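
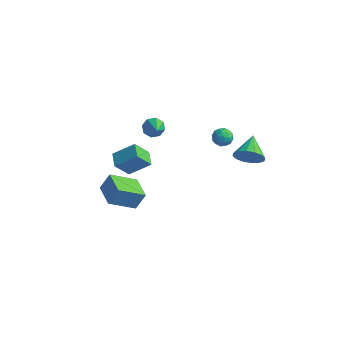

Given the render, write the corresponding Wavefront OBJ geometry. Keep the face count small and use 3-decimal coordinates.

v -2.241 -1.318 -2.454
v -2.737 -2.027 -1.328
v -2.882 -0.574 -2.269
v -3.378 -1.282 -1.142
v -1.162 -0.618 -1.538
v -1.658 -1.326 -0.411
v -1.803 0.127 -1.352
v -2.299 -0.582 -0.226
v 3.122 3.073 -1.706
v 3.585 2.917 -0.879
v 2.578 4.487 -1.134
v 3.912 3.159 -1.166
v 4.026 3.377 -1.597
v 3.899 3.514 -2.058
v 3.563 3.532 -2.424
v 3.11 3.428 -2.597
v 2.659 3.228 -2.532
v 2.333 2.987 -2.245
v 2.218 2.768 -1.814
v 2.346 2.632 -1.354
v 2.681 2.613 -0.988
v 3.135 2.717 -0.814
v 1.494 3.36 -1.036
v 1.827 3.405 -0.466
v 1.033 2.455 -0.694
v 1.366 2.5 -0.124
v 0.886 2.935 -0.262
v 1.171 3.494 -0.474
v 1.689 2.366 -0.686
v 1.974 2.925 -0.898
v 1.948 2.791 -0.25
v 1.452 3.143 0.012
v 1.408 2.717 -1.172
v 0.912 3.069 -0.91
v 1.701 3.462 -0.781
v 1.159 2.398 -0.379
v 0.877 2.654 -0.46
v 1.073 2.68 -0.125
v 1.315 3.514 -0.786
v 1.511 3.541 -0.451
v 0.958 3.265 -0.331
v 1.349 2.319 -0.709
v 1.545 2.346 -0.374
v 1.787 3.18 -1.035
v 1.983 3.206 -0.7
v 1.902 2.595 -0.829
v 1.968 3.128 -0.319
v 1.697 2.596 -0.118
v 1.887 2.517 -0.448
v 2.054 2.845 -0.573
v 1.677 3.335 -0.165
v 1.406 2.803 0.037
v 1.123 3.058 -0.045
v 1.291 3.387 -0.169
v 1.748 2.973 -0.038
v 1.454 3.057 -1.197
v 1.183 2.525 -0.995
v 1.569 2.473 -0.991
v 1.737 2.802 -1.115
v 1.163 3.264 -1.042
v 0.892 2.732 -0.841
v 0.806 3.015 -0.587
v 0.973 3.343 -0.712
v 1.112 2.887 -1.122
v -2.382 -4.051 -1.377
v -2.039 -3.539 -0.394
v -1.353 -2.863 -2.353
v -1.011 -2.351 -1.37
v -1.169 -5.029 -1.29
v -0.827 -4.517 -0.307
v -0.141 -3.841 -2.266
v 0.202 -3.329 -1.283
v -2.878 2.297 -1.396
v -2.386 2.211 -1.871
v -1.802 0.983 -0.044
v -2.289 2.619 -1.552
v -2.537 2.839 -1.14
v -2.985 2.741 -0.879
v -3.371 2.383 -0.92
v -3.468 1.974 -1.239
v -3.22 1.754 -1.651
v -2.772 1.852 -1.912
f 2 4 1
f 5 2 1
f 1 4 3
f 3 5 1
f 2 8 4
f 6 2 5
f 6 8 2
f 4 8 3
f 7 5 3
f 3 8 7
f 7 6 5
f 8 6 7
f 10 9 12
f 10 12 11
f 12 9 13
f 12 13 11
f 13 9 14
f 13 14 11
f 14 9 15
f 14 15 11
f 15 9 16
f 15 16 11
f 16 9 17
f 16 17 11
f 17 9 18
f 17 18 11
f 18 9 19
f 18 19 11
f 19 9 20
f 19 20 11
f 20 9 21
f 20 21 11
f 21 9 22
f 21 22 11
f 22 9 10
f 22 10 11
f 23 60 39
f 60 34 63
f 39 63 28
f 60 63 39
f 23 39 35
f 39 28 40
f 35 40 24
f 39 40 35
f 23 35 44
f 35 24 45
f 44 45 30
f 35 45 44
f 23 44 56
f 44 30 59
f 56 59 33
f 44 59 56
f 23 56 60
f 56 33 64
f 60 64 34
f 56 64 60
f 24 40 51
f 40 28 54
f 51 54 32
f 40 54 51
f 28 63 41
f 63 34 62
f 41 62 27
f 63 62 41
f 34 64 61
f 64 33 57
f 61 57 25
f 64 57 61
f 33 59 58
f 59 30 46
f 58 46 29
f 59 46 58
f 30 45 50
f 45 24 47
f 50 47 31
f 45 47 50
f 26 52 38
f 52 32 53
f 38 53 27
f 52 53 38
f 26 38 36
f 38 27 37
f 36 37 25
f 38 37 36
f 26 36 43
f 36 25 42
f 43 42 29
f 36 42 43
f 26 43 48
f 43 29 49
f 48 49 31
f 43 49 48
f 26 48 52
f 48 31 55
f 52 55 32
f 48 55 52
f 27 53 41
f 53 32 54
f 41 54 28
f 53 54 41
f 25 37 61
f 37 27 62
f 61 62 34
f 37 62 61
f 29 42 58
f 42 25 57
f 58 57 33
f 42 57 58
f 31 49 50
f 49 29 46
f 50 46 30
f 49 46 50
f 32 55 51
f 55 31 47
f 51 47 24
f 55 47 51
f 66 68 65
f 69 66 65
f 65 68 67
f 67 69 65
f 66 72 68
f 70 66 69
f 70 72 66
f 68 72 67
f 71 69 67
f 67 72 71
f 71 70 69
f 72 70 71
f 74 73 76
f 74 76 75
f 76 73 77
f 76 77 75
f 77 73 78
f 77 78 75
f 78 73 79
f 78 79 75
f 79 73 80
f 79 80 75
f 80 73 81
f 80 81 75
f 81 73 82
f 81 82 75
f 82 73 74
f 82 74 75



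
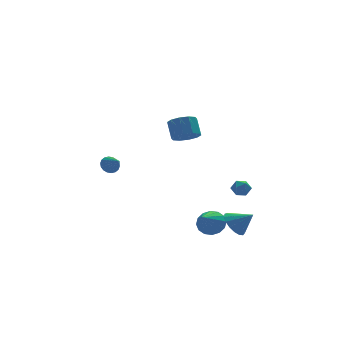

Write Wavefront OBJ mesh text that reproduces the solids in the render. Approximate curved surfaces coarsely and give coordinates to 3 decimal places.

v 2.408 -3.292 -3.729
v 2.744 -3.814 -4.421
v 3.332 -3.808 -2.891
v 2.979 -3.436 -4.448
v 3.083 -3.026 -4.31
v 3.033 -2.677 -4.039
v 2.839 -2.468 -3.697
v 2.546 -2.449 -3.362
v 2.222 -2.622 -3.111
v 1.94 -2.949 -3.002
v 1.766 -3.354 -3.059
v 1.738 -3.745 -3.27
v 1.864 -4.033 -3.586
v 2.115 -4.15 -3.934
v 2.432 -4.071 -4.236
v -0.456 -3.351 3.421
v 0.273 -3.02 3.169
v 0.266 -2.258 4.147
v -0.464 -2.589 4.399
v -0.111 -2.746 2.952
v -0.118 -1.984 3.93
v -0.627 -2.703 2.915
v -0.634 -1.941 3.893
v -1.077 -2.907 3.07
v -1.085 -2.145 4.049
v -1.291 -3.281 3.36
v -1.299 -2.519 4.338
v -1.186 -3.682 3.673
v -1.193 -2.92 4.651
v -0.802 -3.956 3.89
v -0.809 -3.194 4.868
v -0.286 -3.999 3.927
v -0.293 -3.237 4.905
v 0.165 -3.795 3.771
v 0.157 -3.033 4.75
v 0.379 -3.421 3.482
v 0.371 -2.659 4.46
v -3.415 1.926 -0.412
v -3.162 1.669 -0.929
v -3.105 0.974 0.212
v -2.947 1.811 -0.819
v -2.825 1.976 -0.628
v -2.82 2.131 -0.394
v -2.932 2.246 -0.164
v -3.14 2.297 0.016
v -3.402 2.274 0.112
v -3.667 2.183 0.104
v -3.882 2.041 -0.006
v -4.005 1.876 -0.197
v -4.01 1.721 -0.43
v -3.898 1.606 -0.66
v -3.69 1.555 -0.841
v -3.427 1.578 -0.937
v 1.33 -2.389 -3.885
v 1.815 -2.14 -3.181
v 0.35 -3.671 -2.755
v 1.449 -1.859 -3.179
v 1.052 -1.72 -3.367
v 0.729 -1.761 -3.693
v 0.568 -1.97 -4.071
v 0.61 -2.291 -4.398
v 0.846 -2.638 -4.588
v 1.211 -2.919 -4.59
v 1.608 -3.057 -4.402
v 1.931 -3.017 -4.076
v 2.093 -2.808 -3.698
v 2.05 -2.487 -3.371
v 2.277 -2.914 -1.028
v 2.677 -2.803 -1.503
v 3.003 -3.437 -0.537
v 3.403 -3.326 -1.012
v 3.218 -2.853 -0.638
v 2.769 -2.529 -0.942
v 2.911 -3.711 -1.098
v 2.462 -3.387 -1.402
v 3.069 -3.295 -1.546
v 3.259 -2.765 -1.262
v 2.421 -3.475 -0.778
v 2.611 -2.945 -0.494
f 2 1 4
f 2 4 3
f 4 1 5
f 4 5 3
f 5 1 6
f 5 6 3
f 6 1 7
f 6 7 3
f 7 1 8
f 7 8 3
f 8 1 9
f 8 9 3
f 9 1 10
f 9 10 3
f 10 1 11
f 10 11 3
f 11 1 12
f 11 12 3
f 12 1 13
f 12 13 3
f 13 1 14
f 13 14 3
f 14 1 15
f 14 15 3
f 15 1 2
f 15 2 3
f 17 16 20
f 17 20 18
f 18 20 21
f 18 21 19
f 20 16 22
f 20 22 21
f 21 22 23
f 21 23 19
f 22 16 24
f 22 24 23
f 23 24 25
f 23 25 19
f 24 16 26
f 24 26 25
f 25 26 27
f 25 27 19
f 26 16 28
f 26 28 27
f 27 28 29
f 27 29 19
f 28 16 30
f 28 30 29
f 29 30 31
f 29 31 19
f 30 16 32
f 30 32 31
f 31 32 33
f 31 33 19
f 32 16 34
f 32 34 33
f 33 34 35
f 33 35 19
f 34 16 36
f 34 36 35
f 35 36 37
f 35 37 19
f 36 16 17
f 36 17 37
f 37 17 18
f 37 18 19
f 39 38 41
f 39 41 40
f 41 38 42
f 41 42 40
f 42 38 43
f 42 43 40
f 43 38 44
f 43 44 40
f 44 38 45
f 44 45 40
f 45 38 46
f 45 46 40
f 46 38 47
f 46 47 40
f 47 38 48
f 47 48 40
f 48 38 49
f 48 49 40
f 49 38 50
f 49 50 40
f 50 38 51
f 50 51 40
f 51 38 52
f 51 52 40
f 52 38 53
f 52 53 40
f 53 38 39
f 53 39 40
f 55 54 57
f 55 57 56
f 57 54 58
f 57 58 56
f 58 54 59
f 58 59 56
f 59 54 60
f 59 60 56
f 60 54 61
f 60 61 56
f 61 54 62
f 61 62 56
f 62 54 63
f 62 63 56
f 63 54 64
f 63 64 56
f 64 54 65
f 64 65 56
f 65 54 66
f 65 66 56
f 66 54 67
f 66 67 56
f 67 54 55
f 67 55 56
f 68 79 73
f 68 73 69
f 68 69 75
f 68 75 78
f 68 78 79
f 69 73 77
f 73 79 72
f 79 78 70
f 78 75 74
f 75 69 76
f 71 77 72
f 71 72 70
f 71 70 74
f 71 74 76
f 71 76 77
f 72 77 73
f 70 72 79
f 74 70 78
f 76 74 75
f 77 76 69



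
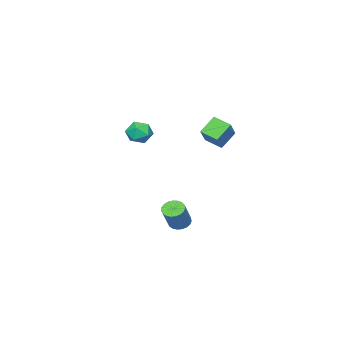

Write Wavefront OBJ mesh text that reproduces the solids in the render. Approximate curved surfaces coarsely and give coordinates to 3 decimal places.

v -2.14 2.968 3.458
v -1.986 1.966 3.859
v -0.926 3.588 4.54
v -0.772 2.586 4.94
v -1.248 2.754 2.58
v -1.094 1.752 2.98
v -0.034 3.374 3.661
v 0.12 2.372 4.062
v -2.154 -3.382 1.276
v -1.417 -3.551 1.712
v -2.903 -3.989 2.308
v -2.166 -4.158 2.744
v -2.443 -3.335 2.657
v -1.98 -2.96 2.02
v -2.34 -4.58 2
v -1.877 -4.205 1.363
v -1.532 -4.291 2.16
v -1.596 -3.522 2.566
v -2.724 -4.018 1.454
v -2.788 -3.249 1.86
v -1.556 -0.372 -3.857
v -1.07 -0.132 -4.251
v -0.099 0.192 -2.857
v -0.584 -0.048 -2.463
v -1.221 0.097 -4.199
v -0.249 0.421 -2.805
v -1.429 0.244 -4.088
v -0.458 0.568 -2.694
v -1.66 0.285 -3.937
v -0.688 0.609 -2.543
v -1.872 0.212 -3.772
v -0.901 0.536 -2.378
v -2.03 0.039 -3.622
v -1.059 0.363 -2.228
v -2.106 -0.206 -3.512
v -1.134 0.118 -2.118
v -2.086 -0.479 -3.462
v -1.115 -0.155 -2.068
v -1.975 -0.734 -3.481
v -1.004 -0.41 -2.086
v -1.792 -0.926 -3.564
v -0.82 -0.602 -2.17
v -1.567 -1.023 -3.698
v -0.596 -0.699 -2.304
v -1.341 -1.007 -3.86
v -0.369 -0.683 -2.465
v -1.151 -0.881 -4.021
v -0.18 -0.557 -2.626
v -1.032 -0.667 -4.153
v -0.061 -0.343 -2.759
v -1.003 -0.402 -4.235
v -0.032 -0.078 -2.841
f 2 4 1
f 5 2 1
f 1 4 3
f 3 5 1
f 2 8 4
f 6 2 5
f 6 8 2
f 4 8 3
f 7 5 3
f 3 8 7
f 7 6 5
f 8 6 7
f 9 20 14
f 9 14 10
f 9 10 16
f 9 16 19
f 9 19 20
f 10 14 18
f 14 20 13
f 20 19 11
f 19 16 15
f 16 10 17
f 12 18 13
f 12 13 11
f 12 11 15
f 12 15 17
f 12 17 18
f 13 18 14
f 11 13 20
f 15 11 19
f 17 15 16
f 18 17 10
f 22 21 25
f 22 25 23
f 23 25 26
f 23 26 24
f 25 21 27
f 25 27 26
f 26 27 28
f 26 28 24
f 27 21 29
f 27 29 28
f 28 29 30
f 28 30 24
f 29 21 31
f 29 31 30
f 30 31 32
f 30 32 24
f 31 21 33
f 31 33 32
f 32 33 34
f 32 34 24
f 33 21 35
f 33 35 34
f 34 35 36
f 34 36 24
f 35 21 37
f 35 37 36
f 36 37 38
f 36 38 24
f 37 21 39
f 37 39 38
f 38 39 40
f 38 40 24
f 39 21 41
f 39 41 40
f 40 41 42
f 40 42 24
f 41 21 43
f 41 43 42
f 42 43 44
f 42 44 24
f 43 21 45
f 43 45 44
f 44 45 46
f 44 46 24
f 45 21 47
f 45 47 46
f 46 47 48
f 46 48 24
f 47 21 49
f 47 49 48
f 48 49 50
f 48 50 24
f 49 21 51
f 49 51 50
f 50 51 52
f 50 52 24
f 51 21 22
f 51 22 52
f 52 22 23
f 52 23 24



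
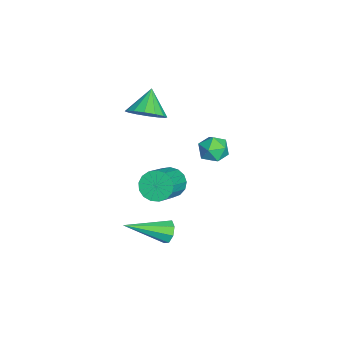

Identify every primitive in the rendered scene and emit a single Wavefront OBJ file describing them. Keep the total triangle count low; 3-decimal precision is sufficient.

v -0.081 2.029 -1.485
v 0.318 1.82 -2.11
v 1.66 1.302 -1.079
v 1.261 1.511 -0.455
v 0.414 2.172 -2.058
v 1.756 1.654 -1.027
v 0.396 2.491 -1.875
v 1.738 1.973 -0.844
v 0.269 2.705 -1.602
v 1.612 2.186 -0.571
v 0.062 2.763 -1.303
v 1.405 2.245 -0.272
v -0.178 2.654 -1.046
v 1.165 2.136 -0.015
v -0.395 2.401 -0.889
v 0.947 1.883 0.142
v -0.541 2.063 -0.869
v 0.801 1.545 0.162
v -0.582 1.718 -0.99
v 0.76 1.199 0.041
v -0.507 1.443 -1.225
v 0.835 0.925 -0.194
v -0.336 1.303 -1.519
v 1.007 0.785 -0.488
v -0.105 1.329 -1.806
v 1.237 0.811 -0.775
v 0.13 1.516 -2.019
v 1.473 0.998 -0.988
v 2.969 4.32 3.666
v 3.26 4.026 3.095
v 2.04 3.674 3.525
v 2.331 3.38 2.954
v 2.595 3.246 3.594
v 3.169 3.645 3.681
v 2.131 4.055 2.939
v 2.705 4.454 3.026
v 2.742 3.862 2.646
v 3.029 3.362 3.051
v 2.271 4.338 3.569
v 2.558 3.838 3.974
v 0.471 1.104 3.561
v 0.922 0.631 4.15
v -0.451 1.316 4.439
v 1.071 1.058 4.203
v 1.059 1.498 4.083
v 0.889 1.832 3.824
v 0.607 1.97 3.495
v 0.289 1.877 3.183
v 0.019 1.576 2.972
v -0.13 1.149 2.92
v -0.118 0.71 3.039
v 0.052 0.376 3.298
v 0.334 0.237 3.628
v 0.653 0.33 3.94
v 2.937 2.046 -1.908
v 3.227 1.893 -2.387
v 3.363 0.234 -1.072
v 3.487 2.092 -2.087
v 3.425 2.264 -1.683
v 3.077 2.308 -1.41
v 2.647 2.198 -1.43
v 2.387 1.999 -1.73
v 2.45 1.827 -2.134
v 2.798 1.783 -2.406
f 2 1 5
f 2 5 3
f 3 5 6
f 3 6 4
f 5 1 7
f 5 7 6
f 6 7 8
f 6 8 4
f 7 1 9
f 7 9 8
f 8 9 10
f 8 10 4
f 9 1 11
f 9 11 10
f 10 11 12
f 10 12 4
f 11 1 13
f 11 13 12
f 12 13 14
f 12 14 4
f 13 1 15
f 13 15 14
f 14 15 16
f 14 16 4
f 15 1 17
f 15 17 16
f 16 17 18
f 16 18 4
f 17 1 19
f 17 19 18
f 18 19 20
f 18 20 4
f 19 1 21
f 19 21 20
f 20 21 22
f 20 22 4
f 21 1 23
f 21 23 22
f 22 23 24
f 22 24 4
f 23 1 25
f 23 25 24
f 24 25 26
f 24 26 4
f 25 1 27
f 25 27 26
f 26 27 28
f 26 28 4
f 27 1 2
f 27 2 28
f 28 2 3
f 28 3 4
f 29 40 34
f 29 34 30
f 29 30 36
f 29 36 39
f 29 39 40
f 30 34 38
f 34 40 33
f 40 39 31
f 39 36 35
f 36 30 37
f 32 38 33
f 32 33 31
f 32 31 35
f 32 35 37
f 32 37 38
f 33 38 34
f 31 33 40
f 35 31 39
f 37 35 36
f 38 37 30
f 42 41 44
f 42 44 43
f 44 41 45
f 44 45 43
f 45 41 46
f 45 46 43
f 46 41 47
f 46 47 43
f 47 41 48
f 47 48 43
f 48 41 49
f 48 49 43
f 49 41 50
f 49 50 43
f 50 41 51
f 50 51 43
f 51 41 52
f 51 52 43
f 52 41 53
f 52 53 43
f 53 41 54
f 53 54 43
f 54 41 42
f 54 42 43
f 56 55 58
f 56 58 57
f 58 55 59
f 58 59 57
f 59 55 60
f 59 60 57
f 60 55 61
f 60 61 57
f 61 55 62
f 61 62 57
f 62 55 63
f 62 63 57
f 63 55 64
f 63 64 57
f 64 55 56
f 64 56 57



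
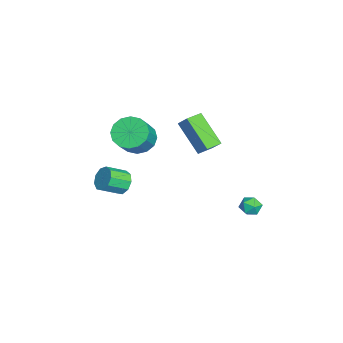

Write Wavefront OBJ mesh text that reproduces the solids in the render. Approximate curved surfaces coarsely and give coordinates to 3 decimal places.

v -3.14 -1.973 1.971
v -2.385 -1.514 1.442
v -1.225 -1.927 2.74
v -1.98 -2.387 3.269
v -2.592 -1.13 1.749
v -1.431 -1.543 3.048
v -2.946 -0.972 2.116
v -1.785 -1.386 3.414
v -3.352 -1.083 2.443
v -2.191 -1.496 3.742
v -3.701 -1.432 2.644
v -2.54 -1.845 3.943
v -3.9 -1.926 2.665
v -2.739 -2.34 3.963
v -3.895 -2.433 2.5
v -2.735 -2.846 3.798
v -3.689 -2.817 2.192
v -2.528 -3.23 3.491
v -3.335 -2.974 1.826
v -2.174 -3.388 3.124
v -2.929 -2.864 1.498
v -1.768 -3.277 2.797
v -2.58 -2.515 1.297
v -1.419 -2.928 2.596
v -2.381 -2.02 1.277
v -1.22 -2.434 2.575
v -1.434 1.837 2.391
v -2.688 0.833 3.835
v -1.012 2.29 3.071
v -2.266 1.286 4.516
v -0.754 1.094 2.464
v -2.008 0.09 3.909
v -0.332 1.547 3.145
v -1.586 0.543 4.589
v 1.086 4.329 -0.163
v 1.465 4.028 -0.599
v 0.615 3.412 0.059
v 0.994 3.111 -0.377
v 1.253 3.344 0.175
v 1.544 3.911 0.037
v 0.536 3.529 -0.577
v 0.827 4.096 -0.715
v 1.126 3.534 -0.855
v 1.569 3.419 -0.391
v 0.511 4.021 -0.149
v 0.954 3.906 0.315
v -3.967 -2.817 -2.279
v -3.697 -3.138 -2.949
v -3.283 -4.204 -2.27
v -3.553 -3.883 -1.601
v -3.31 -2.84 -2.717
v -2.896 -3.907 -2.039
v -3.23 -2.532 -2.281
v -2.816 -3.598 -1.602
v -3.495 -2.357 -1.844
v -3.081 -3.423 -1.165
v -3.981 -2.397 -1.61
v -3.567 -3.463 -0.932
v -4.46 -2.633 -1.69
v -4.046 -3.7 -1.011
v -4.709 -2.956 -2.045
v -4.295 -4.022 -1.367
v -4.61 -3.214 -2.51
v -4.196 -4.28 -1.832
v -4.211 -3.285 -2.867
v -3.796 -4.352 -2.188
f 2 1 5
f 2 5 3
f 3 5 6
f 3 6 4
f 5 1 7
f 5 7 6
f 6 7 8
f 6 8 4
f 7 1 9
f 7 9 8
f 8 9 10
f 8 10 4
f 9 1 11
f 9 11 10
f 10 11 12
f 10 12 4
f 11 1 13
f 11 13 12
f 12 13 14
f 12 14 4
f 13 1 15
f 13 15 14
f 14 15 16
f 14 16 4
f 15 1 17
f 15 17 16
f 16 17 18
f 16 18 4
f 17 1 19
f 17 19 18
f 18 19 20
f 18 20 4
f 19 1 21
f 19 21 20
f 20 21 22
f 20 22 4
f 21 1 23
f 21 23 22
f 22 23 24
f 22 24 4
f 23 1 25
f 23 25 24
f 24 25 26
f 24 26 4
f 25 1 2
f 25 2 26
f 26 2 3
f 26 3 4
f 28 30 27
f 31 28 27
f 27 30 29
f 29 31 27
f 28 34 30
f 32 28 31
f 32 34 28
f 30 34 29
f 33 31 29
f 29 34 33
f 33 32 31
f 34 32 33
f 35 46 40
f 35 40 36
f 35 36 42
f 35 42 45
f 35 45 46
f 36 40 44
f 40 46 39
f 46 45 37
f 45 42 41
f 42 36 43
f 38 44 39
f 38 39 37
f 38 37 41
f 38 41 43
f 38 43 44
f 39 44 40
f 37 39 46
f 41 37 45
f 43 41 42
f 44 43 36
f 48 47 51
f 48 51 49
f 49 51 52
f 49 52 50
f 51 47 53
f 51 53 52
f 52 53 54
f 52 54 50
f 53 47 55
f 53 55 54
f 54 55 56
f 54 56 50
f 55 47 57
f 55 57 56
f 56 57 58
f 56 58 50
f 57 47 59
f 57 59 58
f 58 59 60
f 58 60 50
f 59 47 61
f 59 61 60
f 60 61 62
f 60 62 50
f 61 47 63
f 61 63 62
f 62 63 64
f 62 64 50
f 63 47 65
f 63 65 64
f 64 65 66
f 64 66 50
f 65 47 48
f 65 48 66
f 66 48 49
f 66 49 50



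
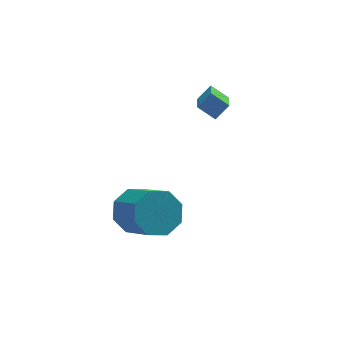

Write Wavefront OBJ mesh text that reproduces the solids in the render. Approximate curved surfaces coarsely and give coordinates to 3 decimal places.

v 3.536 2.418 1.742
v 2.93 2.877 2.241
v 3.876 3.621 1.047
v 3.27 4.08 1.547
v 4.13 2.58 2.313
v 3.524 3.039 2.813
v 4.47 3.783 1.619
v 3.864 4.242 2.118
v 0.215 1.927 -2.894
v 1.233 2.221 -2.916
v 1.724 0.626 -1.529
v 0.705 0.333 -1.506
v 0.813 2.599 -2.333
v 1.304 1.004 -0.946
v 0.043 2.583 -2.079
v 0.534 0.989 -0.692
v -0.627 2.183 -2.302
v -0.136 0.589 -0.914
v -0.804 1.634 -2.871
v -0.313 0.039 -1.484
v -0.384 1.256 -3.454
v 0.107 -0.339 -2.067
v 0.386 1.271 -3.708
v 0.877 -0.323 -2.321
v 1.056 1.671 -3.486
v 1.547 0.077 -2.098
f 2 4 1
f 5 2 1
f 1 4 3
f 3 5 1
f 2 8 4
f 6 2 5
f 6 8 2
f 4 8 3
f 7 5 3
f 3 8 7
f 7 6 5
f 8 6 7
f 10 9 13
f 10 13 11
f 11 13 14
f 11 14 12
f 13 9 15
f 13 15 14
f 14 15 16
f 14 16 12
f 15 9 17
f 15 17 16
f 16 17 18
f 16 18 12
f 17 9 19
f 17 19 18
f 18 19 20
f 18 20 12
f 19 9 21
f 19 21 20
f 20 21 22
f 20 22 12
f 21 9 23
f 21 23 22
f 22 23 24
f 22 24 12
f 23 9 25
f 23 25 24
f 24 25 26
f 24 26 12
f 25 9 10
f 25 10 26
f 26 10 11
f 26 11 12



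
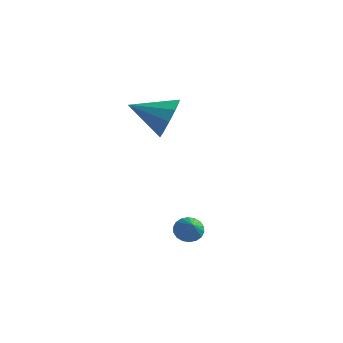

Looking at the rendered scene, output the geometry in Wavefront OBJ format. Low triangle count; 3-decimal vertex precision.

v 0.594 -2.696 -3.209
v 0.841 -2.924 -3.631
v 1.266 -3.224 -2.531
v 0.967 -2.722 -3.599
v 1.019 -2.515 -3.489
v 0.987 -2.344 -3.323
v 0.877 -2.242 -3.135
v 0.711 -2.23 -2.962
v 0.522 -2.311 -2.837
v 0.347 -2.468 -2.786
v 0.221 -2.67 -2.819
v 0.169 -2.878 -2.928
v 0.202 -3.049 -3.094
v 0.311 -3.15 -3.282
v 0.477 -3.162 -3.456
v 0.666 -3.081 -3.58
v -1.132 -1.785 1.275
v -0.596 -2.085 1.933
v -2.308 -2.635 1.845
v -0.845 -1.621 2.112
v -1.203 -1.219 1.972
v -1.534 -1.034 1.565
v -1.711 -1.135 1.048
v -1.667 -1.484 0.617
v -1.418 -1.948 0.438
v -1.06 -2.35 0.579
v -0.729 -2.536 0.985
v -0.552 -2.434 1.503
f 2 1 4
f 2 4 3
f 4 1 5
f 4 5 3
f 5 1 6
f 5 6 3
f 6 1 7
f 6 7 3
f 7 1 8
f 7 8 3
f 8 1 9
f 8 9 3
f 9 1 10
f 9 10 3
f 10 1 11
f 10 11 3
f 11 1 12
f 11 12 3
f 12 1 13
f 12 13 3
f 13 1 14
f 13 14 3
f 14 1 15
f 14 15 3
f 15 1 16
f 15 16 3
f 16 1 2
f 16 2 3
f 18 17 20
f 18 20 19
f 20 17 21
f 20 21 19
f 21 17 22
f 21 22 19
f 22 17 23
f 22 23 19
f 23 17 24
f 23 24 19
f 24 17 25
f 24 25 19
f 25 17 26
f 25 26 19
f 26 17 27
f 26 27 19
f 27 17 28
f 27 28 19
f 28 17 18
f 28 18 19



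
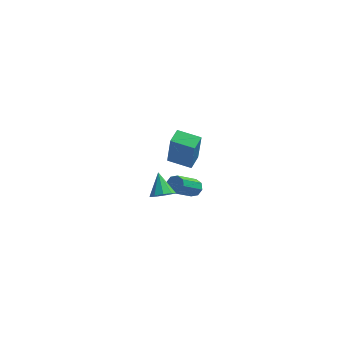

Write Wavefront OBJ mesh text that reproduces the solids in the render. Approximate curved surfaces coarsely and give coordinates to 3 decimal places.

v 4.367 0.098 -3.572
v 4.788 0.171 -3.21
v 3.794 -0.866 -1.846
v 3.373 -0.938 -2.208
v 4.495 0.483 -3.186
v 3.502 -0.553 -1.822
v 4.127 0.57 -3.388
v 3.134 -0.467 -2.024
v 3.9 0.38 -3.698
v 2.906 -0.656 -2.334
v 3.946 0.026 -3.934
v 2.952 -1.011 -2.57
v 4.238 -0.287 -3.958
v 3.245 -1.323 -2.594
v 4.606 -0.373 -3.756
v 3.613 -1.41 -2.392
v 4.834 -0.184 -3.446
v 3.84 -1.22 -2.082
v 3.04 -3.978 2.927
v 3.203 -4.156 4.751
v 3.368 -3.11 2.983
v 3.531 -3.287 4.807
v 4.269 -4.433 2.773
v 4.432 -4.61 4.597
v 4.597 -3.564 2.829
v 4.76 -3.742 4.653
v 2.747 -2.289 -1.786
v 3.441 -2.246 -1.642
v 2.493 -1.231 -0.874
v 3.33 -1.953 -2.013
v 2.946 -1.817 -2.278
v 2.469 -1.902 -2.313
v 2.122 -2.168 -2.101
v 2.068 -2.491 -1.742
v 2.332 -2.719 -1.404
v 2.79 -2.746 -1.245
v 3.228 -2.559 -1.339
f 2 1 5
f 2 5 3
f 3 5 6
f 3 6 4
f 5 1 7
f 5 7 6
f 6 7 8
f 6 8 4
f 7 1 9
f 7 9 8
f 8 9 10
f 8 10 4
f 9 1 11
f 9 11 10
f 10 11 12
f 10 12 4
f 11 1 13
f 11 13 12
f 12 13 14
f 12 14 4
f 13 1 15
f 13 15 14
f 14 15 16
f 14 16 4
f 15 1 17
f 15 17 16
f 16 17 18
f 16 18 4
f 17 1 2
f 17 2 18
f 18 2 3
f 18 3 4
f 20 22 19
f 23 20 19
f 19 22 21
f 21 23 19
f 20 26 22
f 24 20 23
f 24 26 20
f 22 26 21
f 25 23 21
f 21 26 25
f 25 24 23
f 26 24 25
f 28 27 30
f 28 30 29
f 30 27 31
f 30 31 29
f 31 27 32
f 31 32 29
f 32 27 33
f 32 33 29
f 33 27 34
f 33 34 29
f 34 27 35
f 34 35 29
f 35 27 36
f 35 36 29
f 36 27 37
f 36 37 29
f 37 27 28
f 37 28 29



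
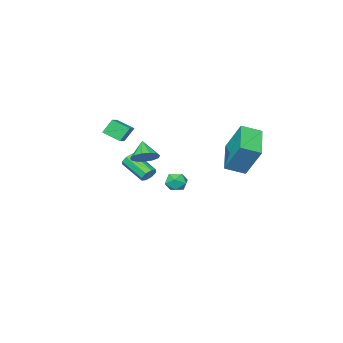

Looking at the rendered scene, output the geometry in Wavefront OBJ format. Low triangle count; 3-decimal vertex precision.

v 3.623 2.322 2.722
v 4.349 2.313 3.034
v 3.237 1.598 3.598
v 4.135 2.655 3.223
v 3.759 2.891 3.253
v 3.34 2.947 3.114
v 3.011 2.804 2.851
v 2.876 2.509 2.547
v 2.978 2.154 2.299
v 3.285 1.852 2.185
v 3.699 1.7 2.241
v 4.089 1.745 2.451
v 4.332 1.974 2.746
v 0.696 -1.097 -0.436
v 1.094 -0.862 -0.138
v 1.322 -2.327 0.714
v 0.924 -2.563 0.416
v 0.714 -0.819 0.038
v 0.942 -2.284 0.89
v 0.324 -0.939 -0.064
v 0.551 -2.404 0.788
v 0.151 -1.152 -0.384
v 0.379 -2.617 0.468
v 0.298 -1.333 -0.734
v 0.526 -2.798 0.118
v 0.678 -1.376 -0.91
v 0.906 -2.841 -0.058
v 1.069 -1.256 -0.808
v 1.296 -2.721 0.044
v 1.241 -1.043 -0.488
v 1.469 -2.508 0.364
v -2.85 2.974 1.74
v -2.95 4.124 3.59
v -1.504 4.463 0.888
v -1.604 5.613 2.737
v -1.876 2.347 2.183
v -1.976 3.497 4.032
v -0.53 3.836 1.33
v -0.63 4.986 3.18
v -2.744 -2.06 -2.302
v -2.143 -2.37 -1.962
v -3.037 -3.15 -2.778
v -2.436 -3.46 -2.438
v -3.023 -3.22 -2.024
v -2.842 -2.546 -1.73
v -2.338 -2.974 -3.01
v -2.157 -2.3 -2.716
v -1.892 -2.935 -2.399
v -2.315 -3.087 -1.79
v -2.865 -2.433 -2.95
v -3.288 -2.585 -2.341
v 2.348 -0.238 3.77
v 2.851 -1.109 4.263
v 3.227 0.51 4.194
v 3.73 -0.36 4.687
v 2.89 -0.4 2.933
v 3.393 -1.27 3.426
v 3.769 0.349 3.357
v 4.272 -0.522 3.85
f 2 1 4
f 2 4 3
f 4 1 5
f 4 5 3
f 5 1 6
f 5 6 3
f 6 1 7
f 6 7 3
f 7 1 8
f 7 8 3
f 8 1 9
f 8 9 3
f 9 1 10
f 9 10 3
f 10 1 11
f 10 11 3
f 11 1 12
f 11 12 3
f 12 1 13
f 12 13 3
f 13 1 2
f 13 2 3
f 15 14 18
f 15 18 16
f 16 18 19
f 16 19 17
f 18 14 20
f 18 20 19
f 19 20 21
f 19 21 17
f 20 14 22
f 20 22 21
f 21 22 23
f 21 23 17
f 22 14 24
f 22 24 23
f 23 24 25
f 23 25 17
f 24 14 26
f 24 26 25
f 25 26 27
f 25 27 17
f 26 14 28
f 26 28 27
f 27 28 29
f 27 29 17
f 28 14 30
f 28 30 29
f 29 30 31
f 29 31 17
f 30 14 15
f 30 15 31
f 31 15 16
f 31 16 17
f 33 35 32
f 36 33 32
f 32 35 34
f 34 36 32
f 33 39 35
f 37 33 36
f 37 39 33
f 35 39 34
f 38 36 34
f 34 39 38
f 38 37 36
f 39 37 38
f 40 51 45
f 40 45 41
f 40 41 47
f 40 47 50
f 40 50 51
f 41 45 49
f 45 51 44
f 51 50 42
f 50 47 46
f 47 41 48
f 43 49 44
f 43 44 42
f 43 42 46
f 43 46 48
f 43 48 49
f 44 49 45
f 42 44 51
f 46 42 50
f 48 46 47
f 49 48 41
f 53 55 52
f 56 53 52
f 52 55 54
f 54 56 52
f 53 59 55
f 57 53 56
f 57 59 53
f 55 59 54
f 58 56 54
f 54 59 58
f 58 57 56
f 59 57 58



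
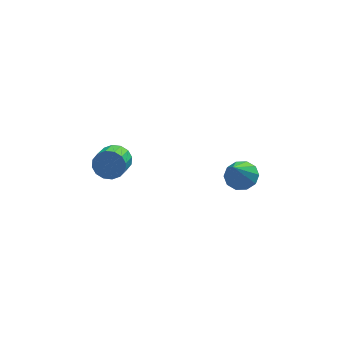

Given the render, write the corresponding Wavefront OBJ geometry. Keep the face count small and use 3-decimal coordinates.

v 2.242 3.856 -3.171
v 2.852 3.329 -3.321
v 1.758 2.864 -1.649
v 3.033 3.697 -3.023
v 2.912 4.126 -2.782
v 2.535 4.452 -2.689
v 2.046 4.55 -2.78
v 1.632 4.384 -3.021
v 1.451 4.016 -3.318
v 1.573 3.587 -3.56
v 1.949 3.261 -3.652
v 2.438 3.162 -3.561
v -3.448 4.061 -1.881
v -2.863 4.135 -1.356
v -3.166 3.113 -0.874
v -3.752 3.039 -1.399
v -3.186 4.313 -1.18
v -3.489 3.291 -0.698
v -3.579 4.425 -1.192
v -3.882 3.403 -0.71
v -3.937 4.438 -1.388
v -4.241 3.416 -0.907
v -4.165 4.351 -1.717
v -4.468 3.329 -1.235
v -4.2 4.186 -2.089
v -4.503 3.164 -1.608
v -4.034 3.987 -2.406
v -4.337 2.965 -1.924
v -3.711 3.809 -2.582
v -4.014 2.787 -2.1
v -3.318 3.697 -2.57
v -3.621 2.675 -2.088
v -2.959 3.684 -2.373
v -3.263 2.662 -1.892
v -2.732 3.771 -2.045
v -3.035 2.749 -1.563
v -2.697 3.936 -1.672
v -3 2.914 -1.191
f 2 1 4
f 2 4 3
f 4 1 5
f 4 5 3
f 5 1 6
f 5 6 3
f 6 1 7
f 6 7 3
f 7 1 8
f 7 8 3
f 8 1 9
f 8 9 3
f 9 1 10
f 9 10 3
f 10 1 11
f 10 11 3
f 11 1 12
f 11 12 3
f 12 1 2
f 12 2 3
f 14 13 17
f 14 17 15
f 15 17 18
f 15 18 16
f 17 13 19
f 17 19 18
f 18 19 20
f 18 20 16
f 19 13 21
f 19 21 20
f 20 21 22
f 20 22 16
f 21 13 23
f 21 23 22
f 22 23 24
f 22 24 16
f 23 13 25
f 23 25 24
f 24 25 26
f 24 26 16
f 25 13 27
f 25 27 26
f 26 27 28
f 26 28 16
f 27 13 29
f 27 29 28
f 28 29 30
f 28 30 16
f 29 13 31
f 29 31 30
f 30 31 32
f 30 32 16
f 31 13 33
f 31 33 32
f 32 33 34
f 32 34 16
f 33 13 35
f 33 35 34
f 34 35 36
f 34 36 16
f 35 13 37
f 35 37 36
f 36 37 38
f 36 38 16
f 37 13 14
f 37 14 38
f 38 14 15
f 38 15 16



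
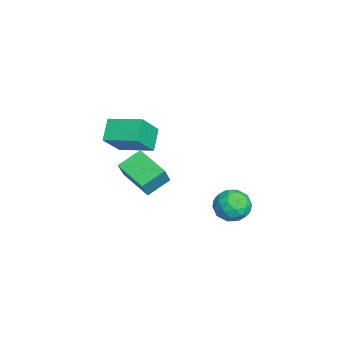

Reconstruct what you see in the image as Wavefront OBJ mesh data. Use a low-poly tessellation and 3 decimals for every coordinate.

v -3.604 -2.061 -1.516
v -4.716 -1.841 -0.564
v -2.845 -0.19 -1.061
v -3.957 0.031 -0.11
v -2.523 -2.851 -0.07
v -3.635 -2.63 0.881
v -1.764 -0.979 0.384
v -2.876 -0.759 1.336
v 0.556 4.491 -2.094
v 1.323 4.867 -2.741
v 1.357 2.953 -2.039
v 2.124 3.329 -2.686
v 2.042 3.696 -1.682
v 1.547 4.647 -1.716
v 1.133 3.173 -3.064
v 0.638 4.124 -3.098
v 1.68 4.053 -3.341
v 2.242 4.376 -2.487
v 0.438 3.444 -2.293
v 1 3.767 -1.439
v 0.869 4.814 -2.423
v 1.811 3.006 -2.357
v 1.763 3.222 -1.767
v 2.214 3.443 -2.148
v 1.001 4.685 -1.82
v 1.452 4.906 -2.2
v 1.874 4.218 -1.577
v 1.228 2.914 -2.58
v 1.679 3.135 -2.96
v 0.466 4.377 -2.632
v 0.917 4.598 -3.013
v 0.806 3.602 -3.203
v 1.53 4.557 -3.155
v 2.001 3.653 -3.123
v 1.418 3.561 -3.345
v 1.127 4.12 -3.365
v 1.86 4.747 -2.653
v 2.331 3.843 -2.621
v 2.283 4.058 -2.03
v 1.992 4.617 -2.05
v 2.07 4.268 -3.006
v 0.349 3.977 -2.159
v 0.82 3.073 -2.127
v 0.688 3.203 -2.73
v 0.397 3.762 -2.75
v 0.679 4.167 -1.657
v 1.15 3.263 -1.625
v 1.553 3.7 -1.415
v 1.262 4.259 -1.435
v 0.61 3.552 -1.774
v 3.272 -0.307 -0.293
v 1.838 -1.559 0.251
v 2.565 0.789 0.364
v 1.13 -0.463 0.908
v 3.91 -0.557 0.812
v 2.475 -1.809 1.356
v 3.202 0.539 1.469
v 1.768 -0.713 2.013
f 2 4 1
f 5 2 1
f 1 4 3
f 3 5 1
f 2 8 4
f 6 2 5
f 6 8 2
f 4 8 3
f 7 5 3
f 3 8 7
f 7 6 5
f 8 6 7
f 9 46 25
f 46 20 49
f 25 49 14
f 46 49 25
f 9 25 21
f 25 14 26
f 21 26 10
f 25 26 21
f 9 21 30
f 21 10 31
f 30 31 16
f 21 31 30
f 9 30 42
f 30 16 45
f 42 45 19
f 30 45 42
f 9 42 46
f 42 19 50
f 46 50 20
f 42 50 46
f 10 26 37
f 26 14 40
f 37 40 18
f 26 40 37
f 14 49 27
f 49 20 48
f 27 48 13
f 49 48 27
f 20 50 47
f 50 19 43
f 47 43 11
f 50 43 47
f 19 45 44
f 45 16 32
f 44 32 15
f 45 32 44
f 16 31 36
f 31 10 33
f 36 33 17
f 31 33 36
f 12 38 24
f 38 18 39
f 24 39 13
f 38 39 24
f 12 24 22
f 24 13 23
f 22 23 11
f 24 23 22
f 12 22 29
f 22 11 28
f 29 28 15
f 22 28 29
f 12 29 34
f 29 15 35
f 34 35 17
f 29 35 34
f 12 34 38
f 34 17 41
f 38 41 18
f 34 41 38
f 13 39 27
f 39 18 40
f 27 40 14
f 39 40 27
f 11 23 47
f 23 13 48
f 47 48 20
f 23 48 47
f 15 28 44
f 28 11 43
f 44 43 19
f 28 43 44
f 17 35 36
f 35 15 32
f 36 32 16
f 35 32 36
f 18 41 37
f 41 17 33
f 37 33 10
f 41 33 37
f 52 54 51
f 55 52 51
f 51 54 53
f 53 55 51
f 52 58 54
f 56 52 55
f 56 58 52
f 54 58 53
f 57 55 53
f 53 58 57
f 57 56 55
f 58 56 57



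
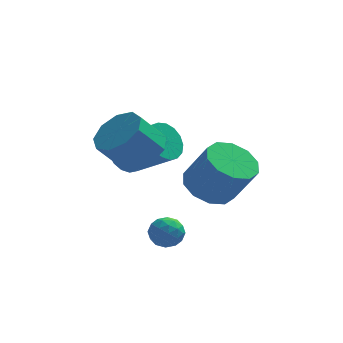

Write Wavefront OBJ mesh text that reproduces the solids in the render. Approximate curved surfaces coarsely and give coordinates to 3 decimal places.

v -0.891 1.013 -0.135
v -0.472 0.744 -0.884
v 1.03 -0.122 0.265
v 0.611 0.147 1.015
v -0.306 1.134 -0.808
v 1.196 0.268 0.341
v -0.274 1.496 -0.577
v 1.228 0.63 0.572
v -0.383 1.748 -0.245
v 1.119 0.882 0.904
v -0.609 1.831 0.113
v 0.893 0.965 1.262
v -0.899 1.727 0.414
v 0.603 0.861 1.563
v -1.187 1.459 0.589
v 0.315 0.593 1.738
v -1.408 1.089 0.598
v 0.094 0.223 1.747
v -1.51 0.702 0.44
v -0.008 -0.164 1.589
v -1.47 0.386 0.15
v 0.032 -0.48 1.299
v -1.298 0.213 -0.205
v 0.204 -0.653 0.944
v -1.032 0.224 -0.544
v 0.47 -0.642 0.605
v -0.734 0.416 -0.789
v 0.768 -0.45 0.36
v 0.635 -2.125 -1.999
v 1.212 -2.426 -2.27
v 0.168 -3.154 -1.85
v 0.745 -3.455 -2.121
v 0.775 -3.137 -1.493
v 1.064 -2.501 -1.585
v 0.316 -3.079 -2.535
v 0.605 -2.443 -2.627
v 1.014 -3.015 -2.601
v 1.298 -3.051 -1.957
v 0.082 -2.529 -2.163
v 0.366 -2.565 -1.519
v 0.965 -2.185 -2.148
v 0.415 -3.395 -1.972
v 0.434 -3.208 -1.603
v 0.772 -3.385 -1.763
v 0.878 -2.229 -1.745
v 1.217 -2.406 -1.904
v 0.96 -2.824 -1.448
v 0.163 -3.174 -2.216
v 0.502 -3.351 -2.375
v 0.608 -2.195 -2.357
v 0.946 -2.372 -2.517
v 0.42 -2.756 -2.672
v 1.187 -2.709 -2.502
v 0.913 -3.313 -2.414
v 0.661 -3.092 -2.657
v 0.83 -2.719 -2.711
v 1.354 -2.73 -2.123
v 1.08 -3.334 -2.036
v 1.098 -3.148 -1.667
v 1.267 -2.774 -1.721
v 1.238 -3.076 -2.318
v 0.3 -2.246 -2.084
v 0.026 -2.85 -1.997
v 0.113 -2.806 -2.399
v 0.282 -2.432 -2.453
v 0.467 -2.267 -1.706
v 0.193 -2.871 -1.618
v 0.55 -2.861 -1.409
v 0.719 -2.488 -1.463
v 0.142 -2.504 -1.802
v -0.162 -1.698 1.476
v 0.615 -2.31 1.858
v -0.262 -2.695 3.025
v -1.038 -2.082 2.644
v 0.675 -1.639 2.124
v -0.202 -2.023 3.292
v 0.344 -0.995 2.088
v -0.533 -1.379 3.255
v -0.224 -0.68 1.765
v -1.101 -1.064 2.932
v -0.762 -0.841 1.307
v -1.639 -1.226 2.475
v -1.02 -1.403 0.929
v -1.897 -1.788 2.096
v -0.876 -2.103 0.806
v -1.753 -2.488 1.974
v -0.398 -2.613 0.997
v -1.274 -2.998 2.165
v 0.191 -2.695 1.413
v -0.686 -3.08 2.58
v 2.166 -2.357 0.077
v 2.703 -1.455 0.072
v 3.531 -1.94 1.619
v 2.994 -2.843 1.623
v 2.151 -1.358 0.398
v 2.978 -1.843 1.945
v 1.604 -1.643 0.602
v 2.431 -2.128 2.148
v 1.272 -2.2 0.604
v 2.099 -2.686 2.151
v 1.282 -2.818 0.405
v 2.109 -3.303 1.952
v 1.629 -3.26 0.081
v 2.457 -3.745 1.628
v 2.182 -3.357 -0.245
v 3.009 -3.842 1.302
v 2.729 -3.072 -0.448
v 3.556 -3.557 1.098
v 3.061 -2.514 -0.451
v 3.888 -3 1.096
v 3.051 -1.897 -0.252
v 3.878 -2.382 1.295
f 2 1 5
f 2 5 3
f 3 5 6
f 3 6 4
f 5 1 7
f 5 7 6
f 6 7 8
f 6 8 4
f 7 1 9
f 7 9 8
f 8 9 10
f 8 10 4
f 9 1 11
f 9 11 10
f 10 11 12
f 10 12 4
f 11 1 13
f 11 13 12
f 12 13 14
f 12 14 4
f 13 1 15
f 13 15 14
f 14 15 16
f 14 16 4
f 15 1 17
f 15 17 16
f 16 17 18
f 16 18 4
f 17 1 19
f 17 19 18
f 18 19 20
f 18 20 4
f 19 1 21
f 19 21 20
f 20 21 22
f 20 22 4
f 21 1 23
f 21 23 22
f 22 23 24
f 22 24 4
f 23 1 25
f 23 25 24
f 24 25 26
f 24 26 4
f 25 1 27
f 25 27 26
f 26 27 28
f 26 28 4
f 27 1 2
f 27 2 28
f 28 2 3
f 28 3 4
f 29 66 45
f 66 40 69
f 45 69 34
f 66 69 45
f 29 45 41
f 45 34 46
f 41 46 30
f 45 46 41
f 29 41 50
f 41 30 51
f 50 51 36
f 41 51 50
f 29 50 62
f 50 36 65
f 62 65 39
f 50 65 62
f 29 62 66
f 62 39 70
f 66 70 40
f 62 70 66
f 30 46 57
f 46 34 60
f 57 60 38
f 46 60 57
f 34 69 47
f 69 40 68
f 47 68 33
f 69 68 47
f 40 70 67
f 70 39 63
f 67 63 31
f 70 63 67
f 39 65 64
f 65 36 52
f 64 52 35
f 65 52 64
f 36 51 56
f 51 30 53
f 56 53 37
f 51 53 56
f 32 58 44
f 58 38 59
f 44 59 33
f 58 59 44
f 32 44 42
f 44 33 43
f 42 43 31
f 44 43 42
f 32 42 49
f 42 31 48
f 49 48 35
f 42 48 49
f 32 49 54
f 49 35 55
f 54 55 37
f 49 55 54
f 32 54 58
f 54 37 61
f 58 61 38
f 54 61 58
f 33 59 47
f 59 38 60
f 47 60 34
f 59 60 47
f 31 43 67
f 43 33 68
f 67 68 40
f 43 68 67
f 35 48 64
f 48 31 63
f 64 63 39
f 48 63 64
f 37 55 56
f 55 35 52
f 56 52 36
f 55 52 56
f 38 61 57
f 61 37 53
f 57 53 30
f 61 53 57
f 72 71 75
f 72 75 73
f 73 75 76
f 73 76 74
f 75 71 77
f 75 77 76
f 76 77 78
f 76 78 74
f 77 71 79
f 77 79 78
f 78 79 80
f 78 80 74
f 79 71 81
f 79 81 80
f 80 81 82
f 80 82 74
f 81 71 83
f 81 83 82
f 82 83 84
f 82 84 74
f 83 71 85
f 83 85 84
f 84 85 86
f 84 86 74
f 85 71 87
f 85 87 86
f 86 87 88
f 86 88 74
f 87 71 89
f 87 89 88
f 88 89 90
f 88 90 74
f 89 71 72
f 89 72 90
f 90 72 73
f 90 73 74
f 92 91 95
f 92 95 93
f 93 95 96
f 93 96 94
f 95 91 97
f 95 97 96
f 96 97 98
f 96 98 94
f 97 91 99
f 97 99 98
f 98 99 100
f 98 100 94
f 99 91 101
f 99 101 100
f 100 101 102
f 100 102 94
f 101 91 103
f 101 103 102
f 102 103 104
f 102 104 94
f 103 91 105
f 103 105 104
f 104 105 106
f 104 106 94
f 105 91 107
f 105 107 106
f 106 107 108
f 106 108 94
f 107 91 109
f 107 109 108
f 108 109 110
f 108 110 94
f 109 91 111
f 109 111 110
f 110 111 112
f 110 112 94
f 111 91 92
f 111 92 112
f 112 92 93
f 112 93 94



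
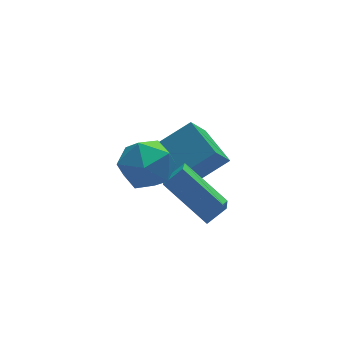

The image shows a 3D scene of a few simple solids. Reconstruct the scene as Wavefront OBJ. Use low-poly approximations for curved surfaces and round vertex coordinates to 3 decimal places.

v -1.597 1.767 -0.596
v -2.186 0.364 0.492
v -0.906 1.855 -0.108
v -1.496 0.453 0.98
v -0.604 0.447 -1.76
v -1.194 -0.955 -0.672
v 0.086 0.536 -1.272
v -0.503 -0.867 -0.184
v -3.663 0.486 1.887
v -3.078 1.356 1.81
v -2.322 -0.456 1.43
v -1.737 0.414 1.353
v -2.062 0.081 2.296
v -2.891 0.663 2.578
v -2.509 0.237 0.662
v -3.338 0.819 0.944
v -2.365 1.203 1.053
v -2.088 1.106 2.063
v -3.312 -0.206 1.177
v -3.035 -0.303 2.187
v 0.373 2.348 -0.397
v 0.009 3.746 0.163
v -1.448 2.324 -1.523
v -1.811 3.723 -0.963
v 1.191 3.097 -1.737
v 0.828 4.496 -1.177
v -0.629 3.074 -2.863
v -0.993 4.472 -2.303
f 2 4 1
f 5 2 1
f 1 4 3
f 3 5 1
f 2 8 4
f 6 2 5
f 6 8 2
f 4 8 3
f 7 5 3
f 3 8 7
f 7 6 5
f 8 6 7
f 9 20 14
f 9 14 10
f 9 10 16
f 9 16 19
f 9 19 20
f 10 14 18
f 14 20 13
f 20 19 11
f 19 16 15
f 16 10 17
f 12 18 13
f 12 13 11
f 12 11 15
f 12 15 17
f 12 17 18
f 13 18 14
f 11 13 20
f 15 11 19
f 17 15 16
f 18 17 10
f 22 24 21
f 25 22 21
f 21 24 23
f 23 25 21
f 22 28 24
f 26 22 25
f 26 28 22
f 24 28 23
f 27 25 23
f 23 28 27
f 27 26 25
f 28 26 27



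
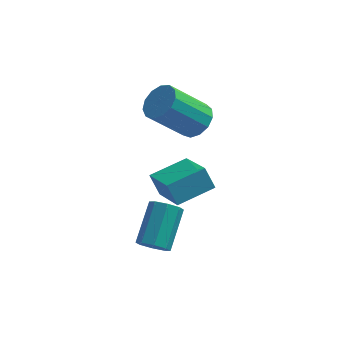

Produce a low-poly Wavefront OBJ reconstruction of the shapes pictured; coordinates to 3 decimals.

v 0.933 0.214 -2.387
v 1.758 -1.28 -1.487
v 2.161 1.086 -2.066
v 2.986 -0.408 -1.165
v 1.334 -0.052 -3.195
v 2.159 -1.546 -2.294
v 2.562 0.82 -2.873
v 3.387 -0.674 -1.973
v 1.523 -3.266 -3.055
v 1.881 -3.014 -3.493
v 2.175 -1.642 -2.464
v 1.817 -1.894 -2.025
v 1.426 -2.885 -3.534
v 1.72 -1.513 -2.505
v 1.028 -2.98 -3.294
v 1.322 -1.608 -2.265
v 0.92 -3.242 -2.914
v 1.213 -1.87 -1.885
v 1.165 -3.518 -2.616
v 1.459 -2.146 -1.587
v 1.62 -3.647 -2.575
v 1.914 -2.275 -1.546
v 2.018 -3.552 -2.815
v 2.312 -2.18 -1.786
v 2.127 -3.29 -3.195
v 2.42 -1.918 -2.166
v 2.533 0.86 0.34
v 3.061 1.048 0.883
v 1.815 0.508 2.282
v 1.287 0.32 1.74
v 2.823 1.411 0.811
v 1.577 0.87 2.21
v 2.493 1.598 0.589
v 1.247 1.058 1.989
v 2.175 1.552 0.289
v 0.93 1.011 1.689
v 1.971 1.285 0.005
v 0.726 0.745 1.405
v 1.946 0.884 -0.173
v 0.7 0.344 1.227
v 2.106 0.476 -0.188
v 0.861 -0.065 1.212
v 2.403 0.189 -0.035
v 1.157 -0.352 1.365
v 2.74 0.115 0.237
v 1.495 -0.425 1.637
v 3.012 0.278 0.542
v 1.766 -0.262 1.941
v 3.131 0.626 0.782
v 1.886 0.086 2.182
f 2 4 1
f 5 2 1
f 1 4 3
f 3 5 1
f 2 8 4
f 6 2 5
f 6 8 2
f 4 8 3
f 7 5 3
f 3 8 7
f 7 6 5
f 8 6 7
f 10 9 13
f 10 13 11
f 11 13 14
f 11 14 12
f 13 9 15
f 13 15 14
f 14 15 16
f 14 16 12
f 15 9 17
f 15 17 16
f 16 17 18
f 16 18 12
f 17 9 19
f 17 19 18
f 18 19 20
f 18 20 12
f 19 9 21
f 19 21 20
f 20 21 22
f 20 22 12
f 21 9 23
f 21 23 22
f 22 23 24
f 22 24 12
f 23 9 25
f 23 25 24
f 24 25 26
f 24 26 12
f 25 9 10
f 25 10 26
f 26 10 11
f 26 11 12
f 28 27 31
f 28 31 29
f 29 31 32
f 29 32 30
f 31 27 33
f 31 33 32
f 32 33 34
f 32 34 30
f 33 27 35
f 33 35 34
f 34 35 36
f 34 36 30
f 35 27 37
f 35 37 36
f 36 37 38
f 36 38 30
f 37 27 39
f 37 39 38
f 38 39 40
f 38 40 30
f 39 27 41
f 39 41 40
f 40 41 42
f 40 42 30
f 41 27 43
f 41 43 42
f 42 43 44
f 42 44 30
f 43 27 45
f 43 45 44
f 44 45 46
f 44 46 30
f 45 27 47
f 45 47 46
f 46 47 48
f 46 48 30
f 47 27 49
f 47 49 48
f 48 49 50
f 48 50 30
f 49 27 28
f 49 28 50
f 50 28 29
f 50 29 30



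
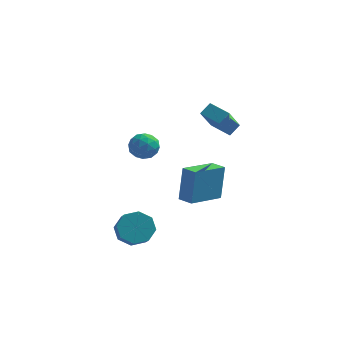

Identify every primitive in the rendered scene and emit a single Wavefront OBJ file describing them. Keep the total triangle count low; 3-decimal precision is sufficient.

v -0.846 3.384 2.442
v -0.393 3.912 2.964
v -0.429 4.652 0.795
v 0.024 5.181 1.317
v 0.276 2.679 2.183
v 0.729 3.208 2.705
v 0.693 3.948 0.536
v 1.146 4.476 1.058
v -0.46 -2.286 -0.836
v -0.343 -1.733 1.155
v -1.193 -1.74 -0.945
v -1.075 -1.186 1.046
v 0.835 -0.654 -1.366
v 0.953 -0.1 0.625
v 0.103 -0.107 -1.475
v 0.22 0.446 0.516
v -3.677 -1.165 -3.972
v -2.965 -0.524 -3.568
v -2.651 -1.353 -2.804
v -3.363 -1.995 -3.208
v -3.672 -0.46 -3.208
v -3.358 -1.289 -2.444
v -4.382 -0.809 -3.295
v -4.068 -1.638 -2.532
v -4.679 -1.367 -3.779
v -4.365 -2.196 -3.016
v -4.389 -1.807 -4.376
v -4.075 -2.636 -3.612
v -3.682 -1.871 -4.736
v -3.368 -2.7 -3.972
v -2.972 -1.522 -4.648
v -2.658 -2.351 -3.885
v -2.675 -0.964 -4.164
v -2.361 -1.793 -3.401
v -3.134 -1.621 3.127
v -2.378 -1.885 2.836
v -3.342 -2.855 3.704
v -2.586 -3.119 3.413
v -2.625 -2.53 4.028
v -2.496 -1.768 3.671
v -3.224 -2.972 2.869
v -3.095 -2.21 2.512
v -2.433 -2.719 2.677
v -2.063 -2.446 3.393
v -3.657 -2.294 3.147
v -3.287 -2.021 3.863
v -2.738 -1.645 2.931
v -2.982 -3.095 3.609
v -3.005 -2.75 3.971
v -2.56 -2.904 3.8
v -2.807 -1.576 3.422
v -2.363 -1.731 3.251
v -2.508 -2.11 3.952
v -3.357 -3.009 3.289
v -2.913 -3.164 3.118
v -3.16 -1.836 2.74
v -2.715 -1.99 2.569
v -3.212 -2.63 2.588
v -2.326 -2.29 2.666
v -2.448 -3.015 3.006
v -2.823 -2.929 2.685
v -2.748 -2.481 2.476
v -2.108 -2.13 3.087
v -2.23 -2.855 3.427
v -2.253 -2.509 3.788
v -2.178 -2.061 3.578
v -2.141 -2.62 2.994
v -3.49 -1.885 3.113
v -3.612 -2.61 3.453
v -3.542 -2.679 2.962
v -3.467 -2.231 2.752
v -3.272 -1.725 3.534
v -3.394 -2.45 3.874
v -2.972 -2.259 4.064
v -2.897 -1.811 3.855
v -3.579 -2.12 3.546
f 2 4 1
f 5 2 1
f 1 4 3
f 3 5 1
f 2 8 4
f 6 2 5
f 6 8 2
f 4 8 3
f 7 5 3
f 3 8 7
f 7 6 5
f 8 6 7
f 10 12 9
f 13 10 9
f 9 12 11
f 11 13 9
f 10 16 12
f 14 10 13
f 14 16 10
f 12 16 11
f 15 13 11
f 11 16 15
f 15 14 13
f 16 14 15
f 18 17 21
f 18 21 19
f 19 21 22
f 19 22 20
f 21 17 23
f 21 23 22
f 22 23 24
f 22 24 20
f 23 17 25
f 23 25 24
f 24 25 26
f 24 26 20
f 25 17 27
f 25 27 26
f 26 27 28
f 26 28 20
f 27 17 29
f 27 29 28
f 28 29 30
f 28 30 20
f 29 17 31
f 29 31 30
f 30 31 32
f 30 32 20
f 31 17 33
f 31 33 32
f 32 33 34
f 32 34 20
f 33 17 18
f 33 18 34
f 34 18 19
f 34 19 20
f 35 72 51
f 72 46 75
f 51 75 40
f 72 75 51
f 35 51 47
f 51 40 52
f 47 52 36
f 51 52 47
f 35 47 56
f 47 36 57
f 56 57 42
f 47 57 56
f 35 56 68
f 56 42 71
f 68 71 45
f 56 71 68
f 35 68 72
f 68 45 76
f 72 76 46
f 68 76 72
f 36 52 63
f 52 40 66
f 63 66 44
f 52 66 63
f 40 75 53
f 75 46 74
f 53 74 39
f 75 74 53
f 46 76 73
f 76 45 69
f 73 69 37
f 76 69 73
f 45 71 70
f 71 42 58
f 70 58 41
f 71 58 70
f 42 57 62
f 57 36 59
f 62 59 43
f 57 59 62
f 38 64 50
f 64 44 65
f 50 65 39
f 64 65 50
f 38 50 48
f 50 39 49
f 48 49 37
f 50 49 48
f 38 48 55
f 48 37 54
f 55 54 41
f 48 54 55
f 38 55 60
f 55 41 61
f 60 61 43
f 55 61 60
f 38 60 64
f 60 43 67
f 64 67 44
f 60 67 64
f 39 65 53
f 65 44 66
f 53 66 40
f 65 66 53
f 37 49 73
f 49 39 74
f 73 74 46
f 49 74 73
f 41 54 70
f 54 37 69
f 70 69 45
f 54 69 70
f 43 61 62
f 61 41 58
f 62 58 42
f 61 58 62
f 44 67 63
f 67 43 59
f 63 59 36
f 67 59 63



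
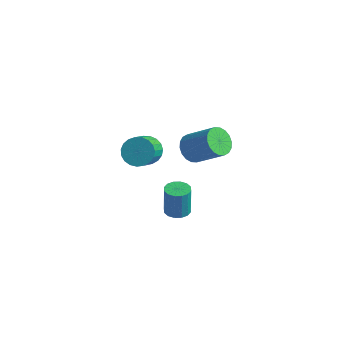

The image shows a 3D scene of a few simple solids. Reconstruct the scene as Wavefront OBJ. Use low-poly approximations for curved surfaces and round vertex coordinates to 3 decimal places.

v -0.017 -1.205 -4.473
v 0.627 -0.907 -4.467
v 0.561 -0.796 -2.762
v -0.083 -1.095 -2.767
v 0.392 -0.625 -4.494
v 0.326 -0.515 -2.789
v 0.048 -0.5 -4.516
v -0.019 -0.389 -2.811
v -0.314 -0.563 -4.526
v -0.38 -0.452 -2.821
v -0.596 -0.798 -4.521
v -0.663 -0.688 -2.816
v -0.723 -1.143 -4.504
v -0.79 -1.032 -2.799
v -0.661 -1.504 -4.478
v -0.727 -1.393 -2.773
v -0.426 -1.785 -4.451
v -0.492 -1.675 -2.746
v -0.081 -1.911 -4.429
v -0.148 -1.8 -2.724
v 0.28 -1.848 -4.419
v 0.214 -1.737 -2.714
v 0.563 -1.612 -4.424
v 0.496 -1.502 -2.719
v 0.69 -1.268 -4.441
v 0.623 -1.157 -2.736
v -2.092 -1.113 -0.659
v -1.551 -0.555 -0.225
v -1.088 -1.829 0.834
v -1.628 -2.387 0.399
v -1.868 -0.516 -0.038
v -1.405 -1.79 1.02
v -2.224 -0.58 0.041
v -1.761 -1.853 1.099
v -2.557 -0.736 -0.001
v -2.094 -2.009 1.057
v -2.81 -0.957 -0.157
v -2.346 -2.231 0.902
v -2.938 -1.205 -0.4
v -2.475 -2.479 0.659
v -2.92 -1.437 -0.687
v -2.457 -2.711 0.372
v -2.759 -1.614 -0.97
v -2.295 -2.888 0.089
v -2.482 -1.703 -1.199
v -2.019 -2.977 -0.14
v -2.138 -1.691 -1.335
v -1.675 -2.965 -0.276
v -1.786 -1.579 -1.353
v -1.323 -2.853 -0.295
v -1.487 -1.386 -1.252
v -1.023 -2.66 -0.194
v -1.292 -1.146 -1.049
v -0.829 -2.42 0.01
v -1.236 -0.9 -0.778
v -0.772 -2.174 0.281
v -1.327 -0.691 -0.486
v -0.864 -1.965 0.572
v 1.446 -1.946 2.046
v 1.872 -1.527 1.441
v 3.36 -1.295 2.649
v 2.934 -1.714 3.254
v 1.685 -1.251 1.619
v 3.172 -1.019 2.826
v 1.45 -1.112 1.881
v 2.938 -0.88 3.089
v 1.215 -1.139 2.176
v 2.702 -0.906 3.384
v 1.025 -1.325 2.446
v 2.513 -1.093 3.653
v 0.919 -1.634 2.636
v 2.407 -1.402 3.843
v 0.917 -2.005 2.709
v 2.405 -1.773 3.917
v 1.02 -2.365 2.651
v 2.508 -2.133 3.859
v 1.208 -2.641 2.474
v 2.695 -2.409 3.681
v 1.442 -2.78 2.211
v 2.93 -2.548 3.419
v 1.678 -2.754 1.916
v 3.165 -2.521 3.124
v 1.867 -2.567 1.647
v 3.355 -2.335 2.854
v 1.973 -2.258 1.457
v 3.461 -2.026 2.664
v 1.975 -1.887 1.383
v 3.463 -1.655 2.591
f 2 1 5
f 2 5 3
f 3 5 6
f 3 6 4
f 5 1 7
f 5 7 6
f 6 7 8
f 6 8 4
f 7 1 9
f 7 9 8
f 8 9 10
f 8 10 4
f 9 1 11
f 9 11 10
f 10 11 12
f 10 12 4
f 11 1 13
f 11 13 12
f 12 13 14
f 12 14 4
f 13 1 15
f 13 15 14
f 14 15 16
f 14 16 4
f 15 1 17
f 15 17 16
f 16 17 18
f 16 18 4
f 17 1 19
f 17 19 18
f 18 19 20
f 18 20 4
f 19 1 21
f 19 21 20
f 20 21 22
f 20 22 4
f 21 1 23
f 21 23 22
f 22 23 24
f 22 24 4
f 23 1 25
f 23 25 24
f 24 25 26
f 24 26 4
f 25 1 2
f 25 2 26
f 26 2 3
f 26 3 4
f 28 27 31
f 28 31 29
f 29 31 32
f 29 32 30
f 31 27 33
f 31 33 32
f 32 33 34
f 32 34 30
f 33 27 35
f 33 35 34
f 34 35 36
f 34 36 30
f 35 27 37
f 35 37 36
f 36 37 38
f 36 38 30
f 37 27 39
f 37 39 38
f 38 39 40
f 38 40 30
f 39 27 41
f 39 41 40
f 40 41 42
f 40 42 30
f 41 27 43
f 41 43 42
f 42 43 44
f 42 44 30
f 43 27 45
f 43 45 44
f 44 45 46
f 44 46 30
f 45 27 47
f 45 47 46
f 46 47 48
f 46 48 30
f 47 27 49
f 47 49 48
f 48 49 50
f 48 50 30
f 49 27 51
f 49 51 50
f 50 51 52
f 50 52 30
f 51 27 53
f 51 53 52
f 52 53 54
f 52 54 30
f 53 27 55
f 53 55 54
f 54 55 56
f 54 56 30
f 55 27 57
f 55 57 56
f 56 57 58
f 56 58 30
f 57 27 28
f 57 28 58
f 58 28 29
f 58 29 30
f 60 59 63
f 60 63 61
f 61 63 64
f 61 64 62
f 63 59 65
f 63 65 64
f 64 65 66
f 64 66 62
f 65 59 67
f 65 67 66
f 66 67 68
f 66 68 62
f 67 59 69
f 67 69 68
f 68 69 70
f 68 70 62
f 69 59 71
f 69 71 70
f 70 71 72
f 70 72 62
f 71 59 73
f 71 73 72
f 72 73 74
f 72 74 62
f 73 59 75
f 73 75 74
f 74 75 76
f 74 76 62
f 75 59 77
f 75 77 76
f 76 77 78
f 76 78 62
f 77 59 79
f 77 79 78
f 78 79 80
f 78 80 62
f 79 59 81
f 79 81 80
f 80 81 82
f 80 82 62
f 81 59 83
f 81 83 82
f 82 83 84
f 82 84 62
f 83 59 85
f 83 85 84
f 84 85 86
f 84 86 62
f 85 59 87
f 85 87 86
f 86 87 88
f 86 88 62
f 87 59 60
f 87 60 88
f 88 60 61
f 88 61 62



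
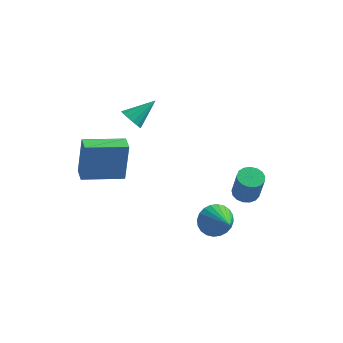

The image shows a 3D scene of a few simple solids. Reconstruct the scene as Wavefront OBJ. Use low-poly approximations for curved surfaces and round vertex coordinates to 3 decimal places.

v -3.891 2.723 1.58
v -3.371 2.736 1.067
v -2.969 3.797 2.54
v -3.605 3.018 0.976
v -3.915 3.221 1.047
v -4.219 3.291 1.26
v -4.435 3.209 1.559
v -4.505 2.996 1.864
v -4.41 2.711 2.092
v -4.176 2.428 2.183
v -3.866 2.225 2.113
v -3.562 2.155 1.899
v -3.346 2.238 1.6
v -3.276 2.45 1.296
v 2.576 -2.966 0.017
v 3.152 -2.971 -0.713
v 3.664 -4.094 0.883
v 3.286 -2.694 -0.52
v 3.311 -2.459 -0.245
v 3.224 -2.301 0.07
v 3.039 -2.244 0.377
v 2.784 -2.297 0.629
v 2.496 -2.452 0.788
v 2.221 -2.685 0.83
v 2.001 -2.961 0.748
v 1.867 -3.237 0.554
v 1.842 -3.473 0.279
v 1.928 -3.631 -0.036
v 2.114 -3.688 -0.343
v 2.369 -3.635 -0.595
v 2.656 -3.48 -0.754
v 2.931 -3.247 -0.795
v 2.541 1.827 -1.651
v 3.233 1.868 -1.807
v 3.63 1.415 -0.164
v 2.939 1.373 -0.009
v 3.154 2.182 -1.701
v 3.551 1.728 -0.059
v 2.935 2.414 -1.584
v 3.332 1.96 0.058
v 2.626 2.511 -1.483
v 3.023 2.058 0.16
v 2.298 2.452 -1.42
v 2.695 1.998 0.223
v 2.025 2.25 -1.41
v 2.422 1.796 0.233
v 1.87 1.95 -1.455
v 2.267 1.497 0.188
v 1.87 1.623 -1.545
v 2.267 1.169 0.097
v 2.023 1.342 -1.66
v 2.42 0.888 -0.017
v 2.295 1.172 -1.773
v 2.692 0.718 -0.13
v 2.623 1.153 -1.858
v 3.02 0.699 -0.215
v 2.933 1.287 -1.895
v 3.33 0.833 -0.252
v 3.153 1.546 -1.877
v 3.55 1.092 -0.234
v -3.957 -3.66 1.732
v -3.834 -3.368 3.879
v -4.433 -2.877 1.653
v -4.31 -2.585 3.8
v -2.13 -2.575 1.48
v -2.007 -2.283 3.627
v -2.606 -1.792 1.401
v -2.483 -1.5 3.548
f 2 1 4
f 2 4 3
f 4 1 5
f 4 5 3
f 5 1 6
f 5 6 3
f 6 1 7
f 6 7 3
f 7 1 8
f 7 8 3
f 8 1 9
f 8 9 3
f 9 1 10
f 9 10 3
f 10 1 11
f 10 11 3
f 11 1 12
f 11 12 3
f 12 1 13
f 12 13 3
f 13 1 14
f 13 14 3
f 14 1 2
f 14 2 3
f 16 15 18
f 16 18 17
f 18 15 19
f 18 19 17
f 19 15 20
f 19 20 17
f 20 15 21
f 20 21 17
f 21 15 22
f 21 22 17
f 22 15 23
f 22 23 17
f 23 15 24
f 23 24 17
f 24 15 25
f 24 25 17
f 25 15 26
f 25 26 17
f 26 15 27
f 26 27 17
f 27 15 28
f 27 28 17
f 28 15 29
f 28 29 17
f 29 15 30
f 29 30 17
f 30 15 31
f 30 31 17
f 31 15 32
f 31 32 17
f 32 15 16
f 32 16 17
f 34 33 37
f 34 37 35
f 35 37 38
f 35 38 36
f 37 33 39
f 37 39 38
f 38 39 40
f 38 40 36
f 39 33 41
f 39 41 40
f 40 41 42
f 40 42 36
f 41 33 43
f 41 43 42
f 42 43 44
f 42 44 36
f 43 33 45
f 43 45 44
f 44 45 46
f 44 46 36
f 45 33 47
f 45 47 46
f 46 47 48
f 46 48 36
f 47 33 49
f 47 49 48
f 48 49 50
f 48 50 36
f 49 33 51
f 49 51 50
f 50 51 52
f 50 52 36
f 51 33 53
f 51 53 52
f 52 53 54
f 52 54 36
f 53 33 55
f 53 55 54
f 54 55 56
f 54 56 36
f 55 33 57
f 55 57 56
f 56 57 58
f 56 58 36
f 57 33 59
f 57 59 58
f 58 59 60
f 58 60 36
f 59 33 34
f 59 34 60
f 60 34 35
f 60 35 36
f 62 64 61
f 65 62 61
f 61 64 63
f 63 65 61
f 62 68 64
f 66 62 65
f 66 68 62
f 64 68 63
f 67 65 63
f 63 68 67
f 67 66 65
f 68 66 67



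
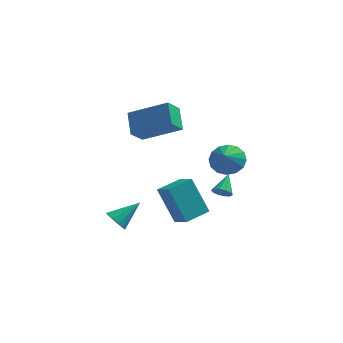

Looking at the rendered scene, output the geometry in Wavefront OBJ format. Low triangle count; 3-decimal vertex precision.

v -2.36 -1.52 -4.272
v -1.928 -2.002 -4.337
v -1.32 -0.7 -3.448
v -1.877 -1.779 -4.623
v -1.98 -1.474 -4.798
v -2.203 -1.183 -4.805
v -2.476 -1 -4.644
v -2.712 -0.982 -4.364
v -2.836 -1.135 -4.055
v -2.809 -1.41 -3.815
v -2.639 -1.72 -3.72
v -2.381 -1.967 -3.801
v -2.116 -2.072 -4.03
v 2.668 0.221 -0.761
v 3.133 -0.352 -1.259
v 2.572 -0.501 -0.019
v 3.448 -0.133 -1.004
v 3.554 0.181 -0.684
v 3.423 0.506 -0.385
v 3.09 0.754 -0.186
v 2.644 0.86 -0.141
v 2.204 0.795 -0.263
v 1.889 0.575 -0.517
v 1.783 0.262 -0.837
v 1.914 -0.063 -1.137
v 2.247 -0.312 -1.335
v 2.693 -0.417 -1.38
v -1.716 -0.708 1.219
v 0.188 -0.884 2.158
v -2.006 0.327 2.002
v -0.102 0.152 2.94
v -1.278 -0.012 0.46
v 0.626 -0.187 1.398
v -1.568 1.024 1.242
v 0.336 0.848 2.181
v 0.423 -1.614 -4.017
v -0.466 -1.04 -2.25
v 1.37 -0.667 -3.849
v 0.481 -0.092 -2.082
v 1.059 -2.348 -3.458
v 0.17 -1.773 -1.691
v 2.006 -1.4 -3.29
v 1.117 -0.826 -1.523
v 2.422 0.26 -3.085
v 2.929 0.224 -3.196
v 2.638 1.22 -2.415
v 2.791 0.41 -3.419
v 2.513 0.539 -3.514
v 2.199 0.561 -3.445
v 1.971 0.469 -3.239
v 1.916 0.296 -2.973
v 2.053 0.11 -2.751
v 2.332 -0.019 -2.655
v 2.645 -0.041 -2.724
v 2.873 0.051 -2.931
f 2 1 4
f 2 4 3
f 4 1 5
f 4 5 3
f 5 1 6
f 5 6 3
f 6 1 7
f 6 7 3
f 7 1 8
f 7 8 3
f 8 1 9
f 8 9 3
f 9 1 10
f 9 10 3
f 10 1 11
f 10 11 3
f 11 1 12
f 11 12 3
f 12 1 13
f 12 13 3
f 13 1 2
f 13 2 3
f 15 14 17
f 15 17 16
f 17 14 18
f 17 18 16
f 18 14 19
f 18 19 16
f 19 14 20
f 19 20 16
f 20 14 21
f 20 21 16
f 21 14 22
f 21 22 16
f 22 14 23
f 22 23 16
f 23 14 24
f 23 24 16
f 24 14 25
f 24 25 16
f 25 14 26
f 25 26 16
f 26 14 27
f 26 27 16
f 27 14 15
f 27 15 16
f 29 31 28
f 32 29 28
f 28 31 30
f 30 32 28
f 29 35 31
f 33 29 32
f 33 35 29
f 31 35 30
f 34 32 30
f 30 35 34
f 34 33 32
f 35 33 34
f 37 39 36
f 40 37 36
f 36 39 38
f 38 40 36
f 37 43 39
f 41 37 40
f 41 43 37
f 39 43 38
f 42 40 38
f 38 43 42
f 42 41 40
f 43 41 42
f 45 44 47
f 45 47 46
f 47 44 48
f 47 48 46
f 48 44 49
f 48 49 46
f 49 44 50
f 49 50 46
f 50 44 51
f 50 51 46
f 51 44 52
f 51 52 46
f 52 44 53
f 52 53 46
f 53 44 54
f 53 54 46
f 54 44 55
f 54 55 46
f 55 44 45
f 55 45 46



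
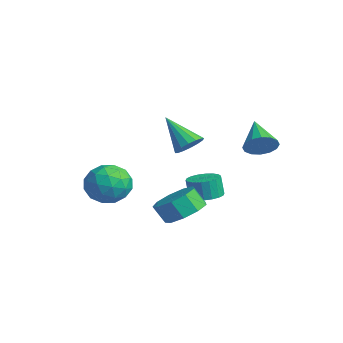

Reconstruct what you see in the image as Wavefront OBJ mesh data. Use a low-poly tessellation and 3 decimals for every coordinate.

v 2.742 1.27 1.18
v 3.27 1.305 1.683
v 1.518 0.73 2.5
v 3.115 1.649 1.681
v 2.86 1.892 1.544
v 2.574 1.969 1.309
v 2.332 1.858 1.04
v 2.201 1.59 0.809
v 2.215 1.236 0.677
v 2.37 0.891 0.679
v 2.625 0.648 0.816
v 2.911 0.572 1.051
v 3.152 0.683 1.32
v 3.284 0.951 1.551
v -1.4 -0.084 -3.085
v -0.302 -0.357 -2.799
v -2.038 -1.223 -1.721
v -0.94 -1.496 -1.435
v -1.348 -0.422 -1.228
v -0.953 0.282 -2.071
v -1.387 -1.862 -2.449
v -0.992 -1.158 -3.292
v -0.294 -1.455 -2.405
v -0.27 -0.565 -1.651
v -2.07 -1.015 -2.869
v -2.046 -0.125 -2.115
v -0.795 -0.121 -3.062
v -1.545 -1.459 -1.458
v -1.785 -0.828 -1.337
v -1.139 -0.988 -1.168
v -1.178 0.255 -2.634
v -0.532 0.095 -2.466
v -1.147 0.057 -1.543
v -1.808 -1.675 -2.054
v -1.162 -1.835 -1.886
v -1.201 -0.592 -3.352
v -0.555 -0.752 -3.183
v -1.193 -1.637 -2.977
v -0.144 -0.926 -2.662
v -0.52 -1.596 -1.86
v -0.782 -1.811 -2.456
v -0.55 -1.398 -2.952
v -0.13 -0.403 -2.219
v -0.506 -1.073 -1.417
v -0.745 -0.441 -1.296
v -0.513 -0.028 -1.791
v -0.126 -1.049 -1.988
v -1.834 -0.507 -3.103
v -2.21 -1.177 -2.301
v -1.827 -1.552 -2.729
v -1.595 -1.139 -3.224
v -1.82 0.016 -2.66
v -2.196 -0.654 -1.858
v -1.79 -0.182 -1.568
v -1.558 0.231 -2.064
v -2.214 -0.531 -2.532
v 0.567 3.204 -3.071
v 1.213 2.755 -3.001
v 1.039 2.666 -1.959
v 0.393 3.116 -2.029
v 1.338 3.08 -2.952
v 1.164 2.991 -1.91
v 1.311 3.429 -2.927
v 1.136 3.341 -1.885
v 1.136 3.734 -2.931
v 0.961 3.646 -1.889
v 0.849 3.934 -2.962
v 0.674 3.846 -1.92
v 0.505 3.99 -3.015
v 0.331 3.902 -1.973
v 0.175 3.889 -3.079
v -0 3.801 -2.037
v -0.079 3.654 -3.141
v -0.253 3.565 -2.099
v -0.204 3.329 -3.19
v -0.378 3.24 -2.148
v -0.176 2.979 -3.215
v -0.351 2.891 -2.173
v -0.001 2.674 -3.211
v -0.176 2.586 -2.169
v 0.286 2.474 -3.18
v 0.111 2.386 -2.138
v 0.629 2.418 -3.127
v 0.455 2.33 -2.085
v 0.96 2.519 -3.063
v 0.785 2.431 -2.021
v 2.064 1.453 -3.139
v 3.004 1.548 -2.659
v 2.596 1.143 -1.781
v 1.656 1.047 -2.261
v 2.614 2.151 -2.562
v 2.206 1.746 -1.683
v 1.966 2.428 -2.735
v 1.559 2.022 -1.856
v 1.364 2.248 -3.097
v 0.957 1.843 -2.218
v 1.09 1.696 -3.479
v 0.682 1.291 -2.6
v 1.271 1.03 -3.702
v 0.863 0.625 -2.823
v 1.823 0.562 -3.662
v 1.416 0.157 -2.783
v 2.488 0.511 -3.377
v 2.08 0.105 -2.498
v 2.954 0.9 -2.981
v 2.547 0.495 -2.102
v 4.561 3.698 1.402
v 4.93 3.51 2.075
v 3.179 4.122 2.278
v 5.013 3.905 2.016
v 4.976 4.246 1.792
v 4.827 4.439 1.464
v 4.607 4.434 1.119
v 4.375 4.232 0.85
v 4.192 3.887 0.729
v 4.108 3.491 0.788
v 4.146 3.151 1.012
v 4.295 2.957 1.34
v 4.515 2.962 1.685
v 4.747 3.164 1.954
f 2 1 4
f 2 4 3
f 4 1 5
f 4 5 3
f 5 1 6
f 5 6 3
f 6 1 7
f 6 7 3
f 7 1 8
f 7 8 3
f 8 1 9
f 8 9 3
f 9 1 10
f 9 10 3
f 10 1 11
f 10 11 3
f 11 1 12
f 11 12 3
f 12 1 13
f 12 13 3
f 13 1 14
f 13 14 3
f 14 1 2
f 14 2 3
f 15 52 31
f 52 26 55
f 31 55 20
f 52 55 31
f 15 31 27
f 31 20 32
f 27 32 16
f 31 32 27
f 15 27 36
f 27 16 37
f 36 37 22
f 27 37 36
f 15 36 48
f 36 22 51
f 48 51 25
f 36 51 48
f 15 48 52
f 48 25 56
f 52 56 26
f 48 56 52
f 16 32 43
f 32 20 46
f 43 46 24
f 32 46 43
f 20 55 33
f 55 26 54
f 33 54 19
f 55 54 33
f 26 56 53
f 56 25 49
f 53 49 17
f 56 49 53
f 25 51 50
f 51 22 38
f 50 38 21
f 51 38 50
f 22 37 42
f 37 16 39
f 42 39 23
f 37 39 42
f 18 44 30
f 44 24 45
f 30 45 19
f 44 45 30
f 18 30 28
f 30 19 29
f 28 29 17
f 30 29 28
f 18 28 35
f 28 17 34
f 35 34 21
f 28 34 35
f 18 35 40
f 35 21 41
f 40 41 23
f 35 41 40
f 18 40 44
f 40 23 47
f 44 47 24
f 40 47 44
f 19 45 33
f 45 24 46
f 33 46 20
f 45 46 33
f 17 29 53
f 29 19 54
f 53 54 26
f 29 54 53
f 21 34 50
f 34 17 49
f 50 49 25
f 34 49 50
f 23 41 42
f 41 21 38
f 42 38 22
f 41 38 42
f 24 47 43
f 47 23 39
f 43 39 16
f 47 39 43
f 58 57 61
f 58 61 59
f 59 61 62
f 59 62 60
f 61 57 63
f 61 63 62
f 62 63 64
f 62 64 60
f 63 57 65
f 63 65 64
f 64 65 66
f 64 66 60
f 65 57 67
f 65 67 66
f 66 67 68
f 66 68 60
f 67 57 69
f 67 69 68
f 68 69 70
f 68 70 60
f 69 57 71
f 69 71 70
f 70 71 72
f 70 72 60
f 71 57 73
f 71 73 72
f 72 73 74
f 72 74 60
f 73 57 75
f 73 75 74
f 74 75 76
f 74 76 60
f 75 57 77
f 75 77 76
f 76 77 78
f 76 78 60
f 77 57 79
f 77 79 78
f 78 79 80
f 78 80 60
f 79 57 81
f 79 81 80
f 80 81 82
f 80 82 60
f 81 57 83
f 81 83 82
f 82 83 84
f 82 84 60
f 83 57 85
f 83 85 84
f 84 85 86
f 84 86 60
f 85 57 58
f 85 58 86
f 86 58 59
f 86 59 60
f 88 87 91
f 88 91 89
f 89 91 92
f 89 92 90
f 91 87 93
f 91 93 92
f 92 93 94
f 92 94 90
f 93 87 95
f 93 95 94
f 94 95 96
f 94 96 90
f 95 87 97
f 95 97 96
f 96 97 98
f 96 98 90
f 97 87 99
f 97 99 98
f 98 99 100
f 98 100 90
f 99 87 101
f 99 101 100
f 100 101 102
f 100 102 90
f 101 87 103
f 101 103 102
f 102 103 104
f 102 104 90
f 103 87 105
f 103 105 104
f 104 105 106
f 104 106 90
f 105 87 88
f 105 88 106
f 106 88 89
f 106 89 90
f 108 107 110
f 108 110 109
f 110 107 111
f 110 111 109
f 111 107 112
f 111 112 109
f 112 107 113
f 112 113 109
f 113 107 114
f 113 114 109
f 114 107 115
f 114 115 109
f 115 107 116
f 115 116 109
f 116 107 117
f 116 117 109
f 117 107 118
f 117 118 109
f 118 107 119
f 118 119 109
f 119 107 120
f 119 120 109
f 120 107 108
f 120 108 109



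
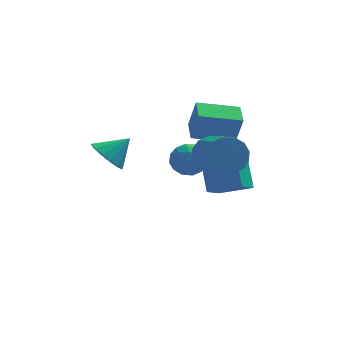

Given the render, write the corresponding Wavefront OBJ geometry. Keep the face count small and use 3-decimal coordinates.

v 2.137 -1.096 1.825
v 2.788 -1.3 1.013
v 3.294 -2.908 1.823
v 2.643 -2.704 2.635
v 3.093 -1.022 1.374
v 3.6 -2.63 2.184
v 3.143 -0.764 1.856
v 3.649 -2.372 2.666
v 2.923 -0.595 2.329
v 3.429 -2.202 3.139
v 2.492 -0.56 2.667
v 2.999 -2.167 3.477
v 1.967 -0.669 2.78
v 2.473 -2.276 3.59
v 1.486 -0.892 2.637
v 1.992 -2.5 3.447
v 1.18 -1.17 2.276
v 1.687 -2.778 3.086
v 1.131 -1.428 1.794
v 1.637 -3.036 2.604
v 1.351 -1.598 1.321
v 1.857 -3.205 2.131
v 1.781 -1.633 0.983
v 2.288 -3.24 1.793
v 2.307 -1.524 0.87
v 2.813 -3.131 1.68
v 1.311 1.492 1.449
v 1.654 1.249 3.045
v 1.294 2.816 1.655
v 1.637 2.573 3.25
v 3.423 1.587 1.01
v 3.766 1.344 2.605
v 3.406 2.911 1.215
v 3.749 2.668 2.811
v 0.667 2.815 -0.425
v 1.287 2.577 -1.185
v 1.253 1.563 0.445
v 1.873 1.325 -0.315
v 2.025 2.171 0.214
v 1.663 2.945 -0.324
v 0.877 1.195 -0.416
v 0.515 1.969 -0.954
v 1.417 1.576 -1.18
v 2.126 2.179 -0.79
v 0.414 1.961 0.05
v 1.123 2.564 0.44
v 0.925 2.806 -0.881
v 1.615 1.334 0.141
v 1.704 1.832 0.452
v 2.068 1.692 0.005
v 1.147 3.022 -0.375
v 1.511 2.882 -0.822
v 1.945 2.644 0
v 1.029 1.258 0.082
v 1.393 1.118 -0.365
v 0.472 2.448 -0.745
v 0.836 2.308 -1.192
v 0.595 1.496 -0.74
v 1.366 2.077 -1.325
v 1.711 1.342 -0.814
v 1.125 1.265 -0.873
v 0.912 1.72 -1.189
v 1.783 2.432 -1.096
v 2.128 1.696 -0.585
v 2.217 2.193 -0.274
v 2.004 2.648 -0.59
v 1.859 1.843 -1.093
v 0.412 2.444 -0.155
v 0.757 1.708 0.356
v 0.536 1.492 -0.15
v 0.323 1.947 -0.466
v 0.829 2.798 0.074
v 1.174 2.063 0.585
v 1.628 2.42 0.449
v 1.415 2.875 0.133
v 0.681 2.297 0.353
v -2.63 2.136 -0.036
v -1.945 1.502 -0.578
v -1.51 2.484 0.976
v -1.89 2.006 -0.812
v -2.033 2.546 -0.838
v -2.337 2.976 -0.649
v -2.719 3.181 -0.296
v -3.077 3.106 0.126
v -3.316 2.771 0.505
v -3.371 2.267 0.739
v -3.228 1.727 0.765
v -2.924 1.297 0.576
v -2.542 1.092 0.224
v -2.183 1.167 -0.199
v 2.851 3.305 -3.547
v 2.15 2.145 -2.715
v 2.659 4.441 -2.126
v 1.958 3.281 -1.294
v 4.482 2.779 -2.906
v 3.781 1.619 -2.074
v 4.29 3.915 -1.485
v 3.589 2.755 -0.653
f 2 1 5
f 2 5 3
f 3 5 6
f 3 6 4
f 5 1 7
f 5 7 6
f 6 7 8
f 6 8 4
f 7 1 9
f 7 9 8
f 8 9 10
f 8 10 4
f 9 1 11
f 9 11 10
f 10 11 12
f 10 12 4
f 11 1 13
f 11 13 12
f 12 13 14
f 12 14 4
f 13 1 15
f 13 15 14
f 14 15 16
f 14 16 4
f 15 1 17
f 15 17 16
f 16 17 18
f 16 18 4
f 17 1 19
f 17 19 18
f 18 19 20
f 18 20 4
f 19 1 21
f 19 21 20
f 20 21 22
f 20 22 4
f 21 1 23
f 21 23 22
f 22 23 24
f 22 24 4
f 23 1 25
f 23 25 24
f 24 25 26
f 24 26 4
f 25 1 2
f 25 2 26
f 26 2 3
f 26 3 4
f 28 30 27
f 31 28 27
f 27 30 29
f 29 31 27
f 28 34 30
f 32 28 31
f 32 34 28
f 30 34 29
f 33 31 29
f 29 34 33
f 33 32 31
f 34 32 33
f 35 72 51
f 72 46 75
f 51 75 40
f 72 75 51
f 35 51 47
f 51 40 52
f 47 52 36
f 51 52 47
f 35 47 56
f 47 36 57
f 56 57 42
f 47 57 56
f 35 56 68
f 56 42 71
f 68 71 45
f 56 71 68
f 35 68 72
f 68 45 76
f 72 76 46
f 68 76 72
f 36 52 63
f 52 40 66
f 63 66 44
f 52 66 63
f 40 75 53
f 75 46 74
f 53 74 39
f 75 74 53
f 46 76 73
f 76 45 69
f 73 69 37
f 76 69 73
f 45 71 70
f 71 42 58
f 70 58 41
f 71 58 70
f 42 57 62
f 57 36 59
f 62 59 43
f 57 59 62
f 38 64 50
f 64 44 65
f 50 65 39
f 64 65 50
f 38 50 48
f 50 39 49
f 48 49 37
f 50 49 48
f 38 48 55
f 48 37 54
f 55 54 41
f 48 54 55
f 38 55 60
f 55 41 61
f 60 61 43
f 55 61 60
f 38 60 64
f 60 43 67
f 64 67 44
f 60 67 64
f 39 65 53
f 65 44 66
f 53 66 40
f 65 66 53
f 37 49 73
f 49 39 74
f 73 74 46
f 49 74 73
f 41 54 70
f 54 37 69
f 70 69 45
f 54 69 70
f 43 61 62
f 61 41 58
f 62 58 42
f 61 58 62
f 44 67 63
f 67 43 59
f 63 59 36
f 67 59 63
f 78 77 80
f 78 80 79
f 80 77 81
f 80 81 79
f 81 77 82
f 81 82 79
f 82 77 83
f 82 83 79
f 83 77 84
f 83 84 79
f 84 77 85
f 84 85 79
f 85 77 86
f 85 86 79
f 86 77 87
f 86 87 79
f 87 77 88
f 87 88 79
f 88 77 89
f 88 89 79
f 89 77 90
f 89 90 79
f 90 77 78
f 90 78 79
f 92 94 91
f 95 92 91
f 91 94 93
f 93 95 91
f 92 98 94
f 96 92 95
f 96 98 92
f 94 98 93
f 97 95 93
f 93 98 97
f 97 96 95
f 98 96 97

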